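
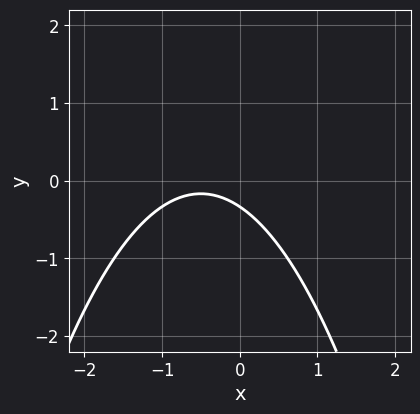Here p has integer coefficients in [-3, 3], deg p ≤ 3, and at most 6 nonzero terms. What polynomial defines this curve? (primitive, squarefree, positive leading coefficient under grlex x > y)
2*x^2 + 2*x + 3*y + 1

First, deg p = 2. No degree-1 curve has this shape.
Next, from the axis intercepts and sections: it misses every integer gridline on the x-axis.
Finally, fitting integer coefficients to these (and the overall shape) gives p.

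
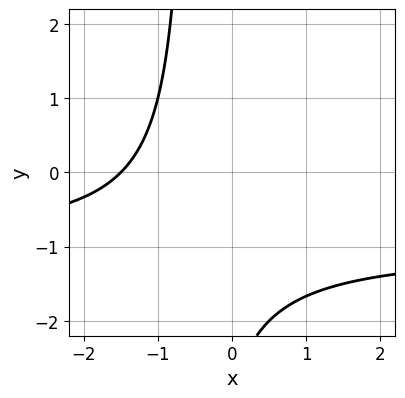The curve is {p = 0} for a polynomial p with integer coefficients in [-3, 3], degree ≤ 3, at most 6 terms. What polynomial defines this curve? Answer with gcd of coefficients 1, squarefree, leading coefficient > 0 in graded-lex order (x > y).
(a) Degree: no degree-1 curve has this shape, so deg p = 2.
(b) From the visible intercepts: the curve avoids every integer y-axis point in the box.
(c) Assembling these constraints gives the stated polynomial.

2*x*y + 2*x + y + 3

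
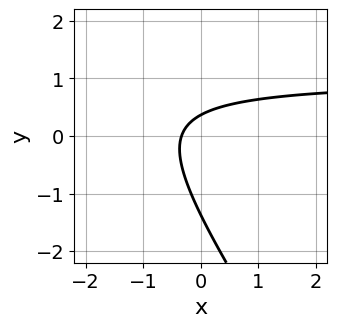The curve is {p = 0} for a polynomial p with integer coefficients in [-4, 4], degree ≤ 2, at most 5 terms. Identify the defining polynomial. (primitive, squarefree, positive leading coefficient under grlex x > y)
Degree: no degree-1 curve has this shape, so deg p = 2.
The integer polynomial consistent with all of this is the stated p.

3*x*y + 2*y^2 - 3*x + 2*y - 1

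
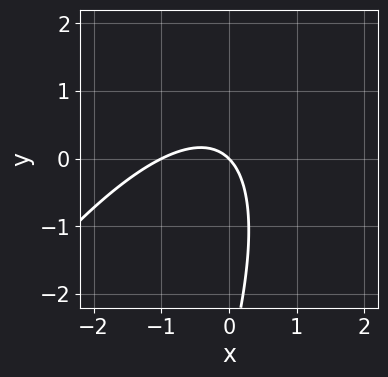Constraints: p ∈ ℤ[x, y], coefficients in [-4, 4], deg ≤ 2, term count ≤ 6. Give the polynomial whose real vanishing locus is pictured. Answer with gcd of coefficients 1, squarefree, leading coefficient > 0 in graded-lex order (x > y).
Degree: a generic line meets the curve in up to 2 points, so deg p = 2.
From the axis intercepts and sections: it crosses the y-axis at the gridline y = 0; among the integer gridlines, it crosses the x-axis at x ∈ {-1, 0}.
Together with the visible shape, these determine p as stated.

3*x^2 - 3*x*y + y^2 + 3*x + 3*y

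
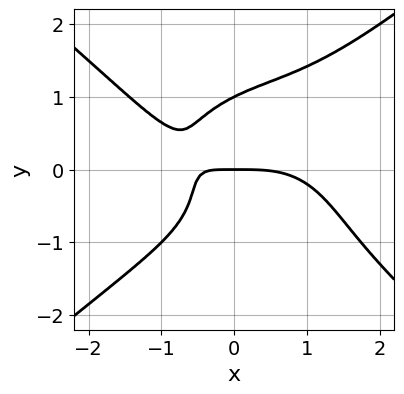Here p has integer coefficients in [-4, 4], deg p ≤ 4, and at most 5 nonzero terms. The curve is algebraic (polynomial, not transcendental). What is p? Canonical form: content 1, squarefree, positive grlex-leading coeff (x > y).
x^4 - 2*y^4 + 3*x*y + 2*y

1. deg p = 4. A generic line meets the curve in up to 4 points.
2. Observable constraints: one x-axis crossing is at x = 0; among the integer gridlines, it crosses the y-axis at y ∈ {0, 1}.
3. Matching integer coefficients to the picture gives p.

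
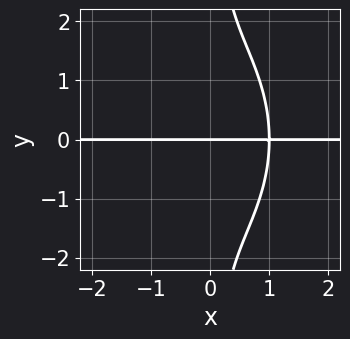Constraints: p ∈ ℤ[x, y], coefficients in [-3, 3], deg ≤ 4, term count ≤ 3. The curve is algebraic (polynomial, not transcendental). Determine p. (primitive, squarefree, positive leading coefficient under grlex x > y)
2*x^3*y + x*y^3 - 2*y

(a) deg p = 4.
(b) From the axis intercepts and sections: it meets the y-axis at y = 0 (among the integer gridlines); every point of the x-axis in the box is on the curve.
(c) Solving for integer coefficients yields p as stated.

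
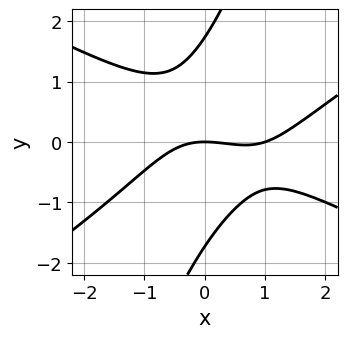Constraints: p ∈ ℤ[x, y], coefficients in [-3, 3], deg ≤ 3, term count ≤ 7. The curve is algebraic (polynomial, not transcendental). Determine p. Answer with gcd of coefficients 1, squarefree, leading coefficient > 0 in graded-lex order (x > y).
(a) Degree: a generic line meets the curve in up to 3 points, so deg p = 3.
(b) Against the integer gridlines: it meets the y-axis at y = 0 (among the integer gridlines); among the integer gridlines, it crosses the x-axis at x ∈ {0, 1}.
(c) Fitting integer coefficients to these (and the overall shape) gives p.

x^3 - 3*x*y^2 + y^3 - x^2 - 3*y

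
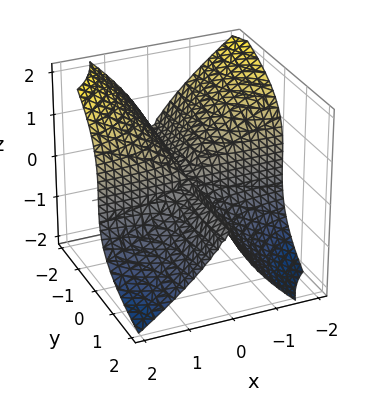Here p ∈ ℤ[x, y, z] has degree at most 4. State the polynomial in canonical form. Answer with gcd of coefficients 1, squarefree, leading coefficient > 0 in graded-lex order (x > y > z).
(a) deg p = 3.
(b) Checking where it meets the axes: the visible x-axis segment lies entirely on the surface; every point of the y-axis in the box is on the surface.
(c) The integer polynomial consistent with all of this is the stated p.

3*x^2*y + x*y*z + 2*z^3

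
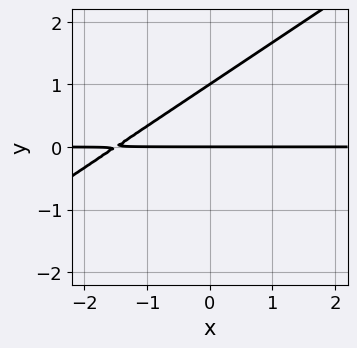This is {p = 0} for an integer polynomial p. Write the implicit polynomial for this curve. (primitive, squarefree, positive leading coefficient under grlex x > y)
First, the degree is 2 — the shape is more complex than any degree-1 curve.
Then, from the axis intercepts and sections: the y-axis gridline crossings are at y ∈ {0, 1}; every point of the x-axis in the box is on the curve.
Finally, these observations pin down the coefficients.

2*x*y - 3*y^2 + 3*y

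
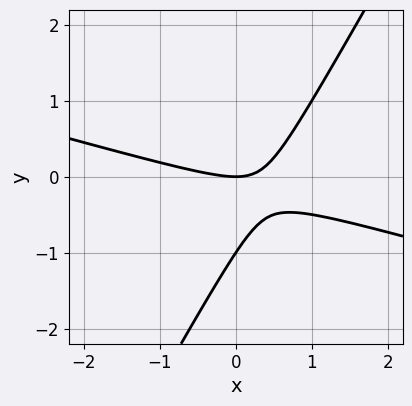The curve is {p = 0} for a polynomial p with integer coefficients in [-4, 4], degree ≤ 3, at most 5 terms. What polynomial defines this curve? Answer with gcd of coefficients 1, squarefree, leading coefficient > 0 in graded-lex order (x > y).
x^2 + 3*x*y - 2*y^2 - 2*y

1. Degree: the shape is more complex than any degree-1 curve, so deg p = 2.
2. From the visible intercepts: it crosses the x-axis at the gridline x = 0; the y-axis gridline crossings are at y ∈ {-1, 0}.
3. These observations pin down the coefficients.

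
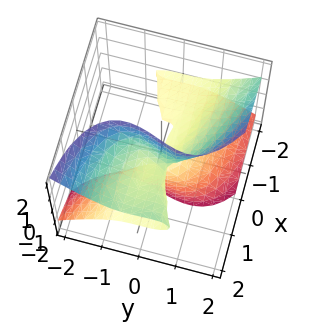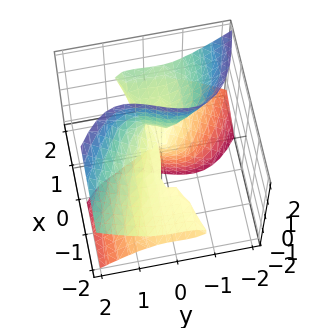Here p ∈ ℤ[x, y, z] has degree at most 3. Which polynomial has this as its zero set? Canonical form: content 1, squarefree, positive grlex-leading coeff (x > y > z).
x^2*z - 3*x*z^2 - 2*y^3 + y*z^2 + z^2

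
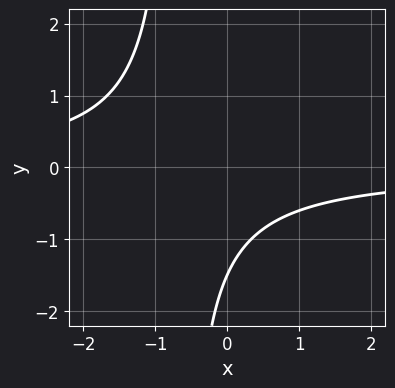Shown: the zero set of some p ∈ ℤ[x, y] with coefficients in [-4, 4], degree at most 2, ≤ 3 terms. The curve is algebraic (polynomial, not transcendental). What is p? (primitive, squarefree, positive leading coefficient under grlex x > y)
First, deg p = 2. The shape is more complex than any degree-1 curve.
Then, from the axis intercepts and sections: the curve avoids every integer x-axis point in the box.
Finally, putting this together gives p.

3*x*y + 2*y + 3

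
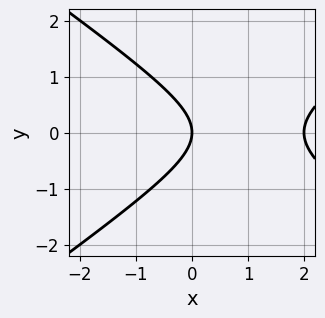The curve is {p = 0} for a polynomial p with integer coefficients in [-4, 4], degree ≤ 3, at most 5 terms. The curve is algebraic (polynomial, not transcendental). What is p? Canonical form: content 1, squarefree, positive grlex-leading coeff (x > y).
1. Degree: the shape is more complex than any degree-1 curve, so deg p = 2.
2. Symmetries: it's symmetric under y → −y, forcing even powers of y.
3. Observable constraints: among the integer gridlines, it crosses the x-axis at x ∈ {0, 2}; one y-axis crossing is at y = 0.
4. Fitting integer coefficients to these (and the overall shape) gives p.

x^2 - 2*y^2 - 2*x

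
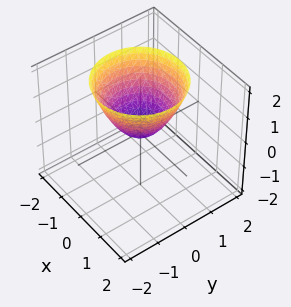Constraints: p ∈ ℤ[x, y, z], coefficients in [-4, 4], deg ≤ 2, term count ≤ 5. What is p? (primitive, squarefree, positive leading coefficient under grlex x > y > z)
x^2 + y^2 - z

First, deg p = 2. A single bowl opening along one axis; a quadric.
Then, by symmetry, the surface is invariant under rotation about z: p = q(x² + y², z).
Then, from the visible intercepts: it meets the x-axis at x = 0 (among the integer gridlines); it crosses the y-axis at the gridline y = 0; a circular section at z = 1 has radius exactly 1; it crosses the z-axis at the gridline z = 0.
Finally, solving for integer coefficients yields p as stated.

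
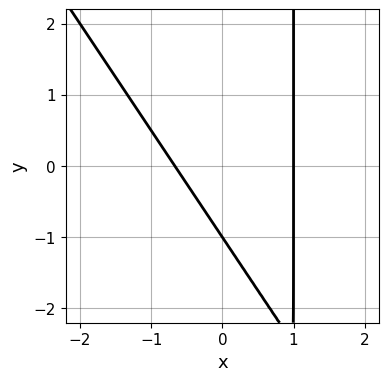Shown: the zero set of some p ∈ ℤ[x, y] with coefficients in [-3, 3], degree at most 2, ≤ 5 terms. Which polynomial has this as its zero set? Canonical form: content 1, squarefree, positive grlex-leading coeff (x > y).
deg p = 2. A generic line meets the curve in up to 2 points.
From the axis intercepts and sections: one x-axis crossing is at x = 1; it crosses the y-axis at the gridline y = -1.
Solving for integer coefficients yields p as stated.

3*x^2 + 2*x*y - x - 2*y - 2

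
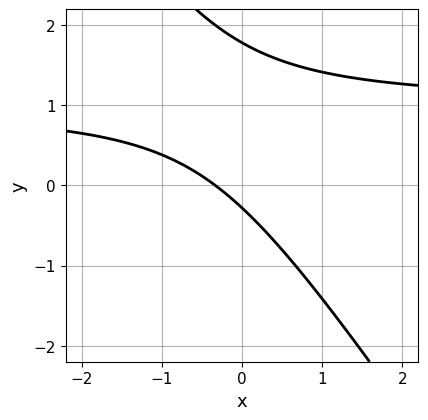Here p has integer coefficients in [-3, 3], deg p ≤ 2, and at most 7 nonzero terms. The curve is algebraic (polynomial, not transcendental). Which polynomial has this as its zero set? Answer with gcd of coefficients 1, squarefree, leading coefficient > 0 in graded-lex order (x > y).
(a) The degree is 2 — no degree-1 curve has this shape.
(b) The integer polynomial consistent with all of this is the stated p.

3*x*y + 2*y^2 - 3*x - 3*y - 1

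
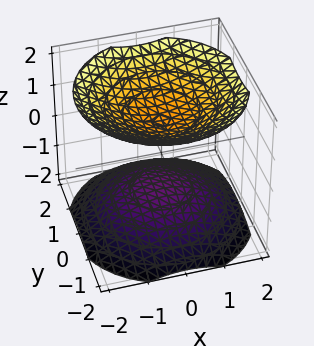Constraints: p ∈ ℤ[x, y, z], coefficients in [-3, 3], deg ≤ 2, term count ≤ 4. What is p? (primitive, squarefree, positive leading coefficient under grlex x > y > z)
1. I count 2 distinct pieces. They look like related sheets of one shape, so recover p as a whole.
2. Degree: two sheets facing apart; a quadric, so deg p = 2.
3. Symmetries: the z-axis is an axis of rotation, so x and y enter only as x² + y²; it's symmetric under z → −z, forcing even powers of z.
4. From the visible intercepts: no x-intercept at any integer in the box; no y-intercept at any integer in the box; the z-axis gridline crossings are at z ∈ {-1, 1}.
5. The integer polynomial consistent with all of this is the stated p.

2*x^2 + 2*y^2 - 3*z^2 + 3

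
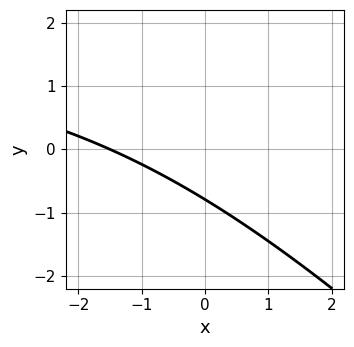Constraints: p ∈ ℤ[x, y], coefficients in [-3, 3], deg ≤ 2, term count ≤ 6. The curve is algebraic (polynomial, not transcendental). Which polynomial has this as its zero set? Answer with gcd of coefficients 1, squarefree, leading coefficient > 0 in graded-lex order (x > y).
x*y + y^2 - 2*x - 3*y - 3

First, degree: the shape is more complex than any degree-1 curve, so deg p = 2.
Finally, solving for integer coefficients yields p as stated.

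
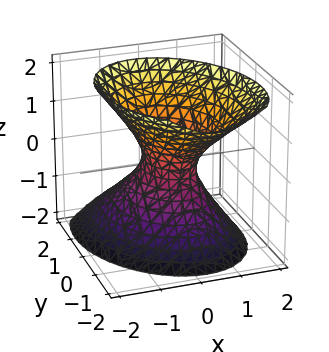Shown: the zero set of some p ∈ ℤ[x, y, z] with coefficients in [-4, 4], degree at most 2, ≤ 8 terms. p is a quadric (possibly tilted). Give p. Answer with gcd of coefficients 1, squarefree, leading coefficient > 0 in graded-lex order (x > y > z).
deg p = 2. The shape is more complex than any degree-1 surface.
From the visible intercepts: it misses every integer gridline on the z-axis.
Putting this together gives p.

3*x^2 + x*y + 2*y^2 + y*z - 2*z^2 - 1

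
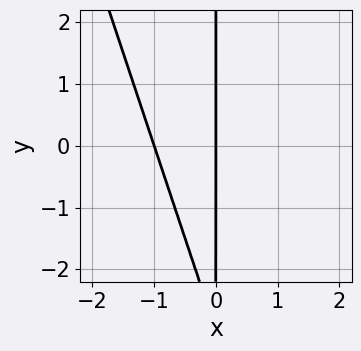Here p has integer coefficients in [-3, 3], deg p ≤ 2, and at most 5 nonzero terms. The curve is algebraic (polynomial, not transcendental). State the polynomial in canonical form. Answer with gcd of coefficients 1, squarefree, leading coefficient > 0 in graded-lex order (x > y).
1. The degree is 2 — no degree-1 curve has this shape.
2. Reading off the gridlines: the x-axis gridline crossings are at x ∈ {-1, 0}; the visible y-axis segment lies entirely on the curve.
3. Solving for integer coefficients yields p as stated.

3*x^2 + x*y + 3*x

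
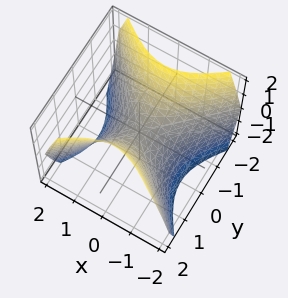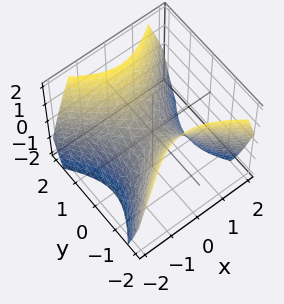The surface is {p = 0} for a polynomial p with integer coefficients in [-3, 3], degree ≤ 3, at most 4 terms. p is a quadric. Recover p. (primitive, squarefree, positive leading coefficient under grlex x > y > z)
x^2 - y^2 + z

1. The degree is 2 — a hyperbolic paraboloid; a quadric.
2. Symmetries: the y ↦ −y reflection is a symmetry, so y appears only in even powers; it's symmetric under x → −x, forcing even powers of x.
3. From the visible intercepts: it crosses the y-axis at the gridline y = 0; one x-axis crossing is at x = 0.
4. Matching integer coefficients to the picture gives p.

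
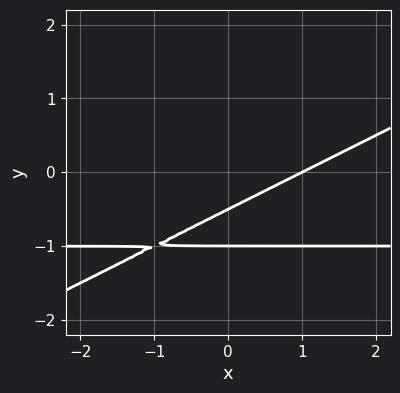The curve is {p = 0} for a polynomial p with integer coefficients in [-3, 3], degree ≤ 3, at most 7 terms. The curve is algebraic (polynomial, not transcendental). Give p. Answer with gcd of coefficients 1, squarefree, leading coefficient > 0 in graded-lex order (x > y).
x*y - 2*y^2 + x - 3*y - 1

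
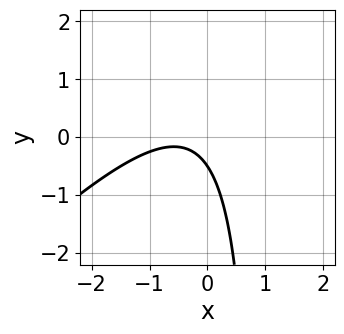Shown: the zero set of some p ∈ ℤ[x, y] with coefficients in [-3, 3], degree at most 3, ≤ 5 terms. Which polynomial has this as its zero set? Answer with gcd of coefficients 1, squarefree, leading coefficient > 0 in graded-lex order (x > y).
(a) Degree: the shape is more complex than any degree-1 curve, so deg p = 2.
(b) From the axis intercepts and sections: no x-intercept at any integer in the box.
(c) Solving for integer coefficients yields p as stated.

2*x^2 - 2*x*y + 2*x + 2*y + 1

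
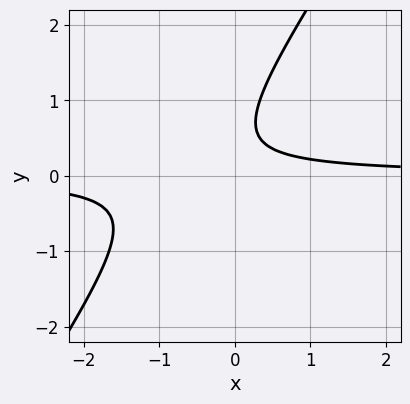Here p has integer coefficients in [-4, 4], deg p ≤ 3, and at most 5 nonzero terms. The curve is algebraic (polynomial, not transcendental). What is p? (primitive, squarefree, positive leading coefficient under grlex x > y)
3*x*y - 2*y^2 + 2*y - 1

1. deg p = 2. The shape is more complex than any degree-1 curve.
2. Reading off the gridlines: it misses every integer gridline on the x-axis; the curve avoids every integer y-axis point in the box.
3. Putting this together gives p.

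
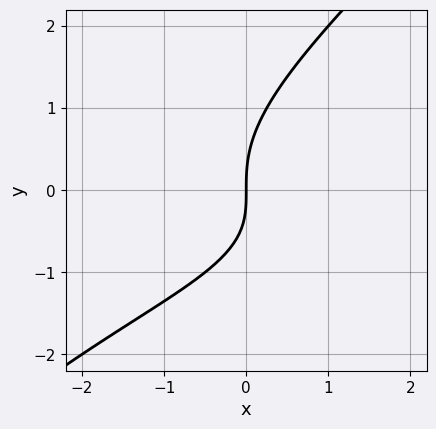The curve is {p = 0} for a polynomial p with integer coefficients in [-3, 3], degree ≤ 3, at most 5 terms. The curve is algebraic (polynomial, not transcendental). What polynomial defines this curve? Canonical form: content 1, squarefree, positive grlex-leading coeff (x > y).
First, the degree is 3 — no degree-2 curve has this shape.
Then, checking where it meets the axes: it crosses the y-axis at the gridline y = 0; it meets the x-axis at x = 0 (among the integer gridlines).
Finally, putting this together gives p.

x*y^2 - y^3 + x*y + 2*x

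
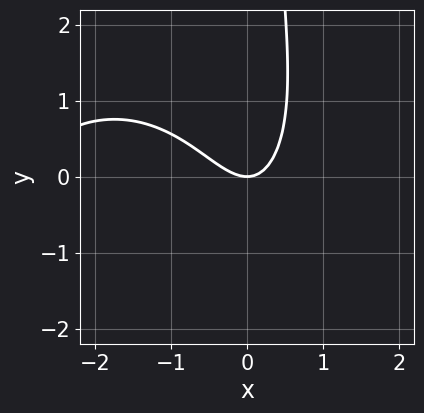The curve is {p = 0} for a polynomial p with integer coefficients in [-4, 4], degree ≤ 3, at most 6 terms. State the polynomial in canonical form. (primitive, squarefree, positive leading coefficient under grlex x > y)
x^3 + x*y^2 + 3*x^2 + x*y - 2*y

The degree is 3 — no degree-2 curve has this shape.
From the axis intercepts and sections: it meets the y-axis at y = 0 (among the integer gridlines); it meets the x-axis at x = 0 (among the integer gridlines).
Fitting integer coefficients to these (and the overall shape) gives p.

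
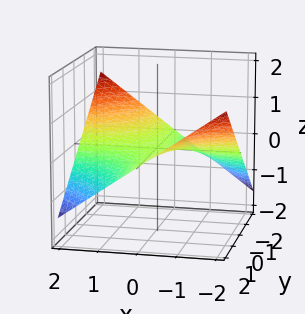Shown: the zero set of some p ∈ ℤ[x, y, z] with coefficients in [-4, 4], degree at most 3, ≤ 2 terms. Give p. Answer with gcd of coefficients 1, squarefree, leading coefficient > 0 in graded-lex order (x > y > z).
The degree is 2 — a hyperbolic paraboloid; a quadric.
From the axis intercepts and sections: the visible y-axis segment lies entirely on the surface; every point of the x-axis in the box is on the surface; it meets the z-axis at z = 0 (among the integer gridlines).
The integer polynomial consistent with all of this is the stated p.

x*y + 3*z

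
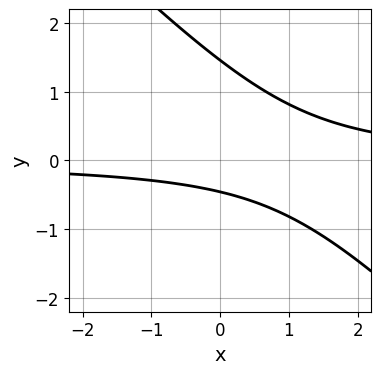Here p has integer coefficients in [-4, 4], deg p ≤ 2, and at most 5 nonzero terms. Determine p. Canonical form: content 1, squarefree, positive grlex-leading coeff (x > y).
3*x*y + 3*y^2 - 3*y - 2

1. The degree is 2 — a generic line meets the curve in up to 2 points.
2. Reading off the gridlines: the curve avoids every integer x-axis point in the box.
3. Together with the visible shape, these determine p as stated.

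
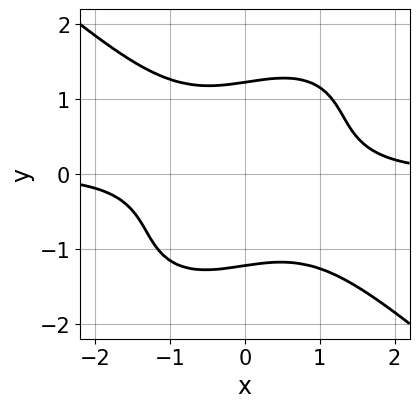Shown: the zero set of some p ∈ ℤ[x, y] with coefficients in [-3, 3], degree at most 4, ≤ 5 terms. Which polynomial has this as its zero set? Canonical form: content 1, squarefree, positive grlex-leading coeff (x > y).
1. The degree is 4 — the shape is more complex than any degree-3 curve.
2. Checking where it meets the axes: no x-intercept at any integer in the box.
3. Fitting integer coefficients to these (and the overall shape) gives p.

2*x^3*y - x*y^3 + 2*y^4 - y^2 - 3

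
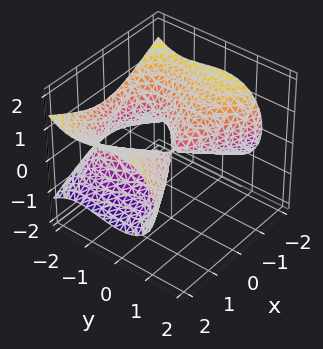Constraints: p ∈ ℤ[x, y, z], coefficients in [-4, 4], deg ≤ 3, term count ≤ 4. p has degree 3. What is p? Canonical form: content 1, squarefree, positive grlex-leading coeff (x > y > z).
y^3 - x^2 + 2*y^2 + 3*z^2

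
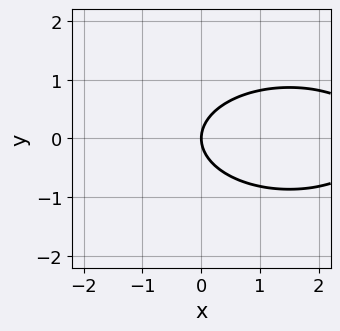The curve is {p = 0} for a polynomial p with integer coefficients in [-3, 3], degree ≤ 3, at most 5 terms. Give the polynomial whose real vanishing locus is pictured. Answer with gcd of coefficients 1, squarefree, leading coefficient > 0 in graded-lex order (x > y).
(a) Degree: no degree-1 curve has this shape, so deg p = 2.
(b) Symmetries: it's symmetric under y → −y, forcing even powers of y.
(c) Observable constraints: it meets the x-axis at x = 0 (among the integer gridlines); one y-axis crossing is at y = 0.
(d) Together with the visible shape, these determine p as stated.

x^2 + 3*y^2 - 3*x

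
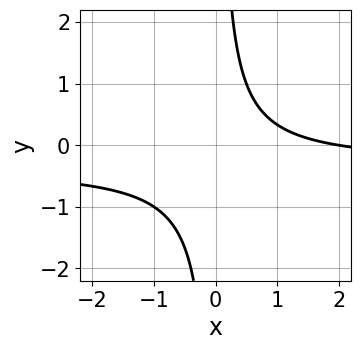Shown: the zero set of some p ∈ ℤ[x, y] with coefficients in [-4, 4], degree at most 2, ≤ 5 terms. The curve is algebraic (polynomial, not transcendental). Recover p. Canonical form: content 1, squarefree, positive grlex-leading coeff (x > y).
3*x*y + x - 2

(a) The degree is 2 — a generic line meets the curve in up to 2 points.
(b) Reading off the gridlines: no y-intercept at any integer in the box; one x-axis crossing is at x = 2.
(c) The integer polynomial consistent with all of this is the stated p.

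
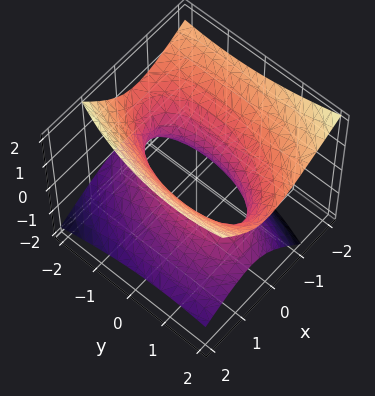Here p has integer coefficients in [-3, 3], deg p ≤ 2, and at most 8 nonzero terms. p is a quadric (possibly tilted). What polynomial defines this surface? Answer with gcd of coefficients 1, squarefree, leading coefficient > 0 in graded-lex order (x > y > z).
3*x^2 - x*y + 2*x*z + y^2 - 3*z^2 - 2

First, deg p = 2.
Next, reading off the gridlines: it misses every integer gridline on the z-axis.
Finally, assembling these constraints gives the stated polynomial.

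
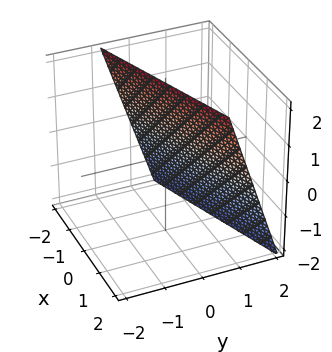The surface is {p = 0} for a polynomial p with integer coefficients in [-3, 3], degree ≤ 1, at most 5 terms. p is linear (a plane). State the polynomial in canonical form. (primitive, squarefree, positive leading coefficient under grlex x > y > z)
The degree is 1 — every cross-section is a straight line — this is a plane.
Reading off the gridlines: it meets the x-axis at x = -2 (among the integer gridlines); it crosses the z-axis at the gridline z = 2.
Solving for integer coefficients yields p as stated.

x - 3*y - z + 2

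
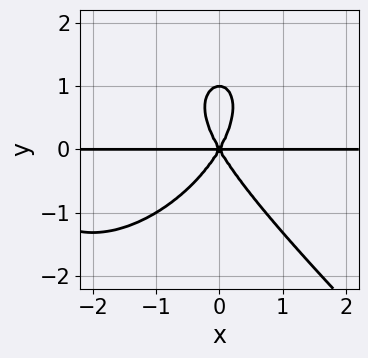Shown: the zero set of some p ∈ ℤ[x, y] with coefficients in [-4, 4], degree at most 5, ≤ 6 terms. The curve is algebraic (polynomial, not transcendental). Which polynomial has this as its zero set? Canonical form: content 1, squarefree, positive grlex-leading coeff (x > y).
x^3*y + y^4 + 3*x^2*y - y^3

First, degree: no degree-3 curve has this shape, so deg p = 4.
Next, against the integer gridlines: every point of the x-axis in the box is on the curve; the y-axis gridline crossings are at y ∈ {0, 1}.
Finally, solving for integer coefficients yields p as stated.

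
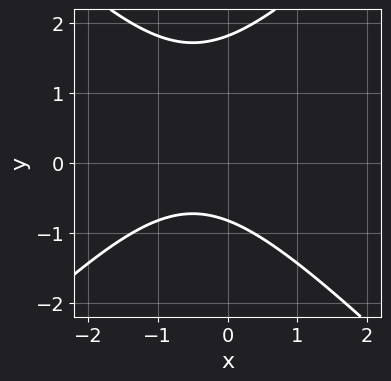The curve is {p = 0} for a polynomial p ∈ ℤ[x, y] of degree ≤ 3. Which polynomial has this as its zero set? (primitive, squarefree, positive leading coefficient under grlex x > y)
2*x^2 - 2*y^2 + 2*x + 2*y + 3

1. The degree is 2 — a generic line meets the curve in up to 2 points.
2. Reading off the gridlines: it misses every integer gridline on the x-axis.
3. Together with the visible shape, these determine p as stated.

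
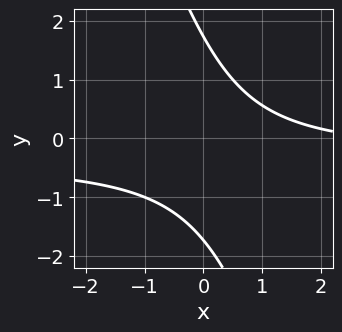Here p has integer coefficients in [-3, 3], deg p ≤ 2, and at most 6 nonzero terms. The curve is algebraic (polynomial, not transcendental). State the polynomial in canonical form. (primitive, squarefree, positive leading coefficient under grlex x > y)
3*x*y + y^2 + x - 3

(a) The degree is 2 — no degree-1 curve has this shape.
(b) Against the integer gridlines: it misses every integer gridline on the x-axis.
(c) Assembling these constraints gives the stated polynomial.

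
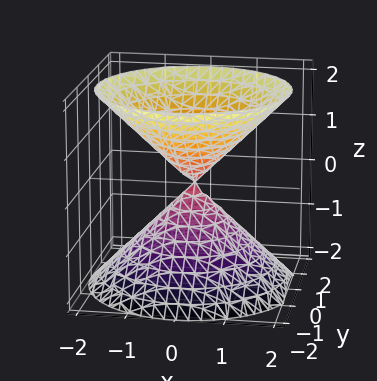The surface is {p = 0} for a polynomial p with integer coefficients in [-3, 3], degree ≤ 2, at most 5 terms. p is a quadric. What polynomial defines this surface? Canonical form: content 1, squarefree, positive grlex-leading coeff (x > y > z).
First, I count 2 distinct pieces. They look like related sheets of one shape, so recover p as a whole.
Then, the degree is 2 — a double cone through the origin; a quadric.
Then, symmetries: rotational symmetry about the z-axis ⇒ p depends on x, y only through x² + y²; the z ↦ −z reflection is a symmetry, so z appears only in even powers.
Next, against the integer gridlines: it meets the z-axis at z = 0 (among the integer gridlines); it crosses the x-axis at the gridline x = 0; it meets the y-axis at y = 0 (among the integer gridlines); a circular section at z = 1 has radius exactly 1.
Finally, the integer polynomial consistent with all of this is the stated p.

x^2 + y^2 - z^2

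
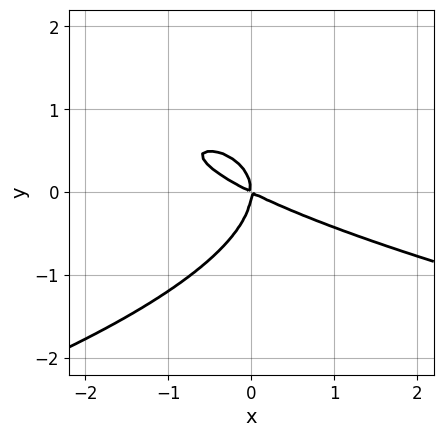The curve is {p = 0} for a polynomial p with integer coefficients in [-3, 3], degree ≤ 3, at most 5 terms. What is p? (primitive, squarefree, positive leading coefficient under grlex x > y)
2*y^3 + x^2 + 2*x*y

1. deg p = 3. The shape is more complex than any degree-2 curve.
2. Against the integer gridlines: it crosses the y-axis at the gridline y = 0; it meets the x-axis at x = 0 (among the integer gridlines).
3. Putting this together gives p.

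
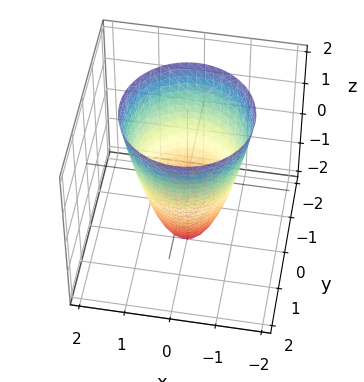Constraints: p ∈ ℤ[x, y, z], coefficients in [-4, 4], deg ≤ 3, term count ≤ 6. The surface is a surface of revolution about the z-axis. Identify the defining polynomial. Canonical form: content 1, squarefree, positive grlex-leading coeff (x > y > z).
2*x^2 + 2*y^2 - z - 2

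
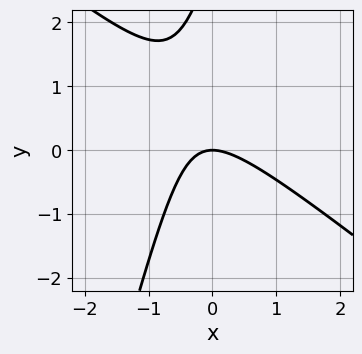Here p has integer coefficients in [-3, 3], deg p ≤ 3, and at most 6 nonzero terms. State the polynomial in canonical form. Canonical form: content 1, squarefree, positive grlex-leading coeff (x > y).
3*x^2 + 3*x*y - y^2 + 3*y

(a) Degree: no degree-1 curve has this shape, so deg p = 2.
(b) Checking where it meets the axes: it crosses the y-axis at the gridline y = 0; it crosses the x-axis at the gridline x = 0.
(c) Putting this together gives p.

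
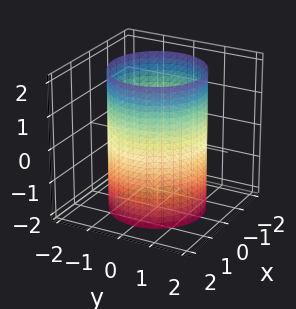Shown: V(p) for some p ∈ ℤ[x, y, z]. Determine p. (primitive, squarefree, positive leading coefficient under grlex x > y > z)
x^2 + y^2 - 2

1. The degree is 2 — constant cross-section along one axis; a quadric.
2. Symmetry: every cross-section ⟂ z is a circle, so x, y appear only via x² + y²; mirror symmetry z ↦ −z ⇒ only even powers of z.
3. From the axis intercepts and sections: a circular section at z = 1 has radius between 1 and 2; the surface avoids every integer z-axis point in the box.
4. The integer polynomial consistent with all of this is the stated p.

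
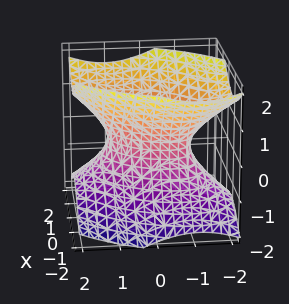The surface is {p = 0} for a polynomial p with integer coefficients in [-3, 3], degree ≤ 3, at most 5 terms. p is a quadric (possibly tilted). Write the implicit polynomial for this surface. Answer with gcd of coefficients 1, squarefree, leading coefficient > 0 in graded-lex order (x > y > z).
(a) deg p = 2. No degree-1 surface has this shape.
(b) Observable constraints: the y-axis gridline crossings are at y ∈ {-1, 1}; the surface avoids every integer z-axis point in the box.
(c) Together with the visible shape, these determine p as stated.

3*x^2 - 2*x*y + 2*y^2 - 3*z^2 - 2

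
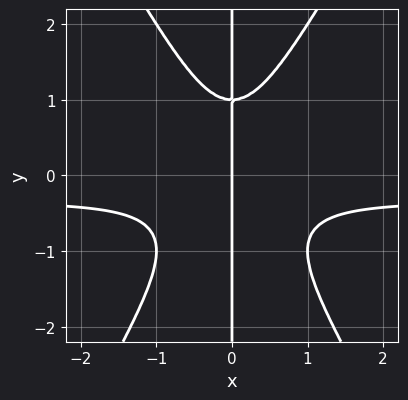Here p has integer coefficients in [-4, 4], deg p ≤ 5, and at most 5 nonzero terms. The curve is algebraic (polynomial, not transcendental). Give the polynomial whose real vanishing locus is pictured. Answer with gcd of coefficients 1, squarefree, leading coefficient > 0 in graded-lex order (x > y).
3*x^3*y - x*y^3 + x^3 + x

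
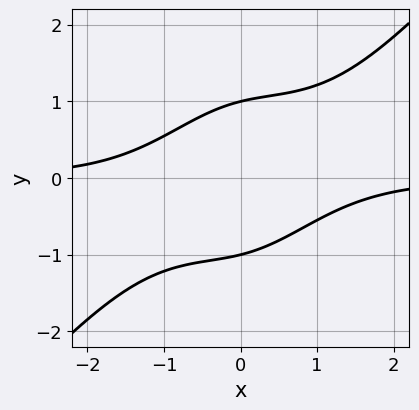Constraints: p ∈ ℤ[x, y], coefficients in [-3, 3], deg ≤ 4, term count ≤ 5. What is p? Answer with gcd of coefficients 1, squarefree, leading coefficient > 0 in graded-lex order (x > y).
The degree is 4 — a generic line meets the curve in up to 4 points.
Reading off the gridlines: the y-axis gridline crossings are at y ∈ {-1, 1}; it misses every integer gridline on the x-axis.
Putting this together gives p.

x^3*y - x^2*y^2 + x*y - 2*y^2 + 2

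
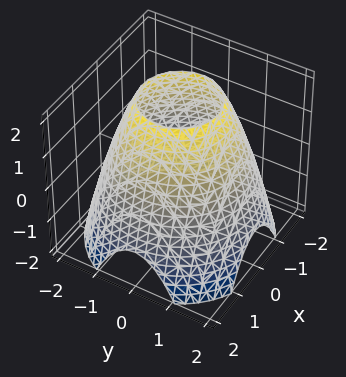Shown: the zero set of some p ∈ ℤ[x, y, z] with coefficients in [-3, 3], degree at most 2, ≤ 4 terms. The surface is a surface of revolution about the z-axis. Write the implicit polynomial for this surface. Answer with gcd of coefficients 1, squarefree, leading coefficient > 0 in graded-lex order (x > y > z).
x^2 + y^2 + z - 3

First, deg p = 2.
Then, symmetries: rotational symmetry about the z-axis ⇒ p depends on x, y only through x² + y².
Then, checking where it meets the axes: the surface avoids every integer z-axis point in the box; a circular section at z = 1 has radius between 1 and 2.
Finally, matching integer coefficients to the picture gives p.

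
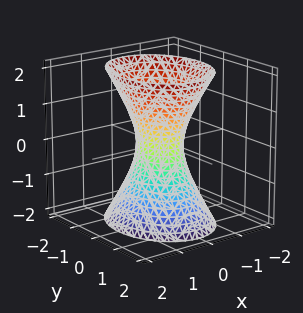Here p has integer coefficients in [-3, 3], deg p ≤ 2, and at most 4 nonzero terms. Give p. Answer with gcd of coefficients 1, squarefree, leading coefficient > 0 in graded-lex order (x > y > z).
(a) deg p = 2.
(b) Symmetries: it's symmetric under x → −x, forcing even powers of x; it's symmetric under y → −y, forcing even powers of y; mirror symmetry z ↦ −z ⇒ only even powers of z.
(c) Reading off the gridlines: the surface avoids every integer z-axis point in the box.
(d) Matching integer coefficients to the picture gives p.

3*x^2 + 2*y^2 - z^2 - 1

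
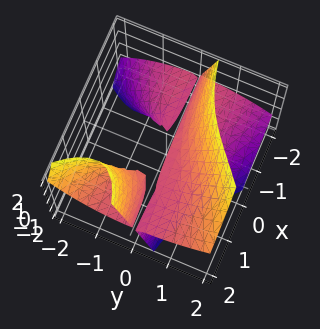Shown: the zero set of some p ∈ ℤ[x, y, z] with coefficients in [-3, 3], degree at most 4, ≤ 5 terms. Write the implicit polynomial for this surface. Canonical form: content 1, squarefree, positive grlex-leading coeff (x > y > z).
2*x*y*z - y^3 + z^2

(a) I count 3 distinct pieces.
(b) Degree: no degree-2 surface has this shape, so deg p = 3.
(c) From the visible intercepts: it crosses the y-axis at the gridline y = 0; it crosses the z-axis at the gridline z = 0.
(d) Together with the visible shape, these determine p as stated.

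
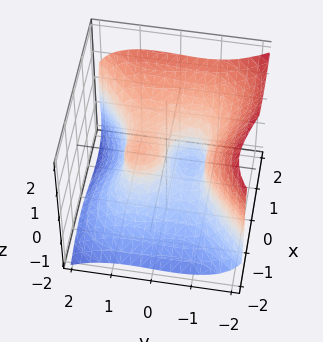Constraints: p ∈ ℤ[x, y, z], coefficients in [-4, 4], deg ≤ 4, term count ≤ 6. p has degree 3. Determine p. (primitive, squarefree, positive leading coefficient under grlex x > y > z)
(a) deg p = 3. The shape is more complex than any degree-2 surface.
(b) Observable constraints: one z-axis crossing is at z = 0; one x-axis crossing is at x = 0; among the integer gridlines, it crosses the y-axis at y ∈ {-1, 0, 1}.
(c) Putting this together gives p.

x^3 - x*z^2 - y^3 - z^3 + y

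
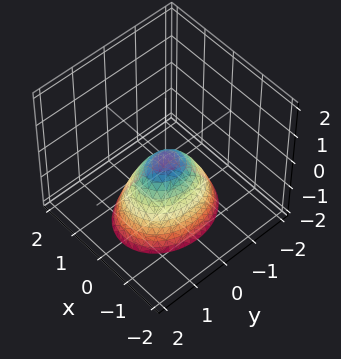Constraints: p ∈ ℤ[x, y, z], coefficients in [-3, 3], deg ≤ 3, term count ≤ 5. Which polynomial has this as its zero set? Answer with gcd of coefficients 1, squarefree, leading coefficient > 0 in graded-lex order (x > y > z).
(a) Degree: a paraboloid; a quadric, so deg p = 2.
(b) Symmetries: mirror symmetry x ↦ −x ⇒ only even powers of x; mirror symmetry y ↦ −y ⇒ only even powers of y.
(c) Reading off the gridlines: it crosses the x-axis at the gridline x = 0; one z-axis crossing is at z = 0.
(d) Solving for integer coefficients yields p as stated.

3*x^2 + 2*y^2 + 2*z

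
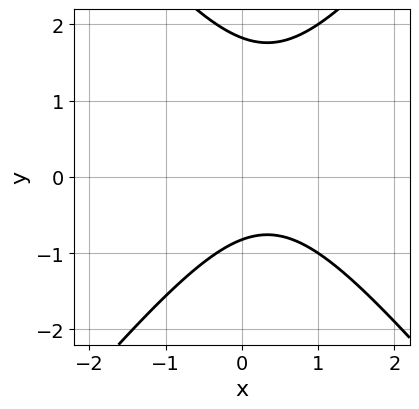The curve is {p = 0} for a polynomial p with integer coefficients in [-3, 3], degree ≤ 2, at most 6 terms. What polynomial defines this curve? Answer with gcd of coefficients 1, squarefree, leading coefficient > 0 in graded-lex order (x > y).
3*x^2 - 2*y^2 - 2*x + 2*y + 3

Degree: a generic line meets the curve in up to 2 points, so deg p = 2.
From the axis intercepts and sections: the curve avoids every integer x-axis point in the box.
The integer polynomial consistent with all of this is the stated p.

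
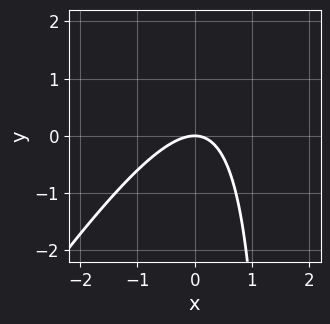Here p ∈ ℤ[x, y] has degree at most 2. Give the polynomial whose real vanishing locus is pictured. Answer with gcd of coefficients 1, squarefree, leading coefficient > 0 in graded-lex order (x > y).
3*x^2 - 2*x*y + 3*y

(a) deg p = 2. A generic line meets the curve in up to 2 points.
(b) Checking where it meets the axes: it meets the y-axis at y = 0 (among the integer gridlines); it crosses the x-axis at the gridline x = 0.
(c) The integer polynomial consistent with all of this is the stated p.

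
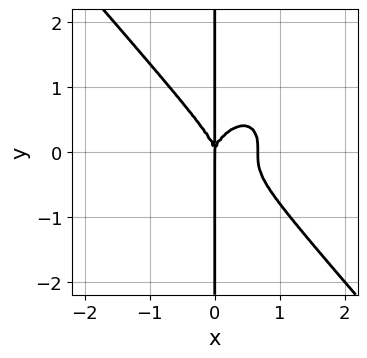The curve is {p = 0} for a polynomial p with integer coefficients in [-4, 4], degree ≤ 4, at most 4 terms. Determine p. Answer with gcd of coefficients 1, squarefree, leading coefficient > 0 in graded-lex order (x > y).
First, deg p = 4. A generic line meets the curve in up to 4 points.
Next, reading off the gridlines: the visible y-axis segment lies entirely on the curve; one x-axis crossing is at x = 0.
Finally, these observations pin down the coefficients.

3*x^4 + 2*x*y^3 - 2*x^3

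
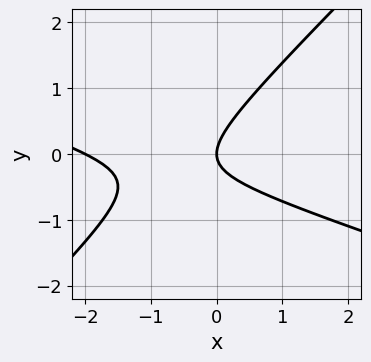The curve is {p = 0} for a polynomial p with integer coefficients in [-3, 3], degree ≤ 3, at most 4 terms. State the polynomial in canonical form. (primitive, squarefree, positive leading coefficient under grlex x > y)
x^2 + 2*x*y - 3*y^2 + 2*x

First, degree: a generic line meets the curve in up to 2 points, so deg p = 2.
Then, checking where it meets the axes: it crosses the y-axis at the gridline y = 0; among the integer gridlines, it crosses the x-axis at x ∈ {-2, 0}.
Finally, together with the visible shape, these determine p as stated.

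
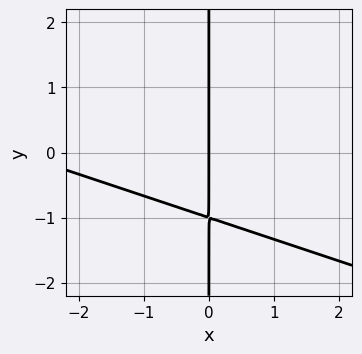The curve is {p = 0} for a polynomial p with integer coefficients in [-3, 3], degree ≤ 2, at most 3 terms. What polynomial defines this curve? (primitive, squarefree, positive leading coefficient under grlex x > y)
x^2 + 3*x*y + 3*x

First, the degree is 2 — a generic line meets the curve in up to 2 points.
Next, reading off the gridlines: every point of the y-axis in the box is on the curve; it meets the x-axis at x = 0 (among the integer gridlines).
Finally, matching integer coefficients to the picture gives p.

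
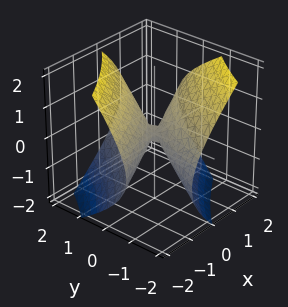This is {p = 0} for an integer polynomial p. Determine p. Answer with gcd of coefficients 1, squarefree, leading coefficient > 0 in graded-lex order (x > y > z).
x^2 - 3*x*y + y^2 + y*z - 2*z^2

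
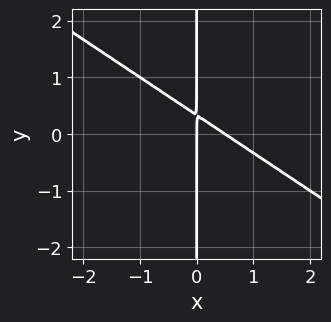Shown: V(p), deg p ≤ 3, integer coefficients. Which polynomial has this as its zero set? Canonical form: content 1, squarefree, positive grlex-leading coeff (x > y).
2*x^2 + 3*x*y - x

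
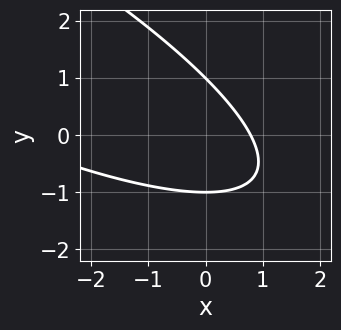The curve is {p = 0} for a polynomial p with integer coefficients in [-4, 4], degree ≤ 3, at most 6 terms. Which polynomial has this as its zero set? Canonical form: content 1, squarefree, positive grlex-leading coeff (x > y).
First, degree: a generic line meets the curve in up to 2 points, so deg p = 2.
Then, against the integer gridlines: among the integer gridlines, it crosses the y-axis at y ∈ {-1, 1}.
Finally, together with the visible shape, these determine p as stated.

x^2 + 3*x*y + 3*y^2 + 3*x - 3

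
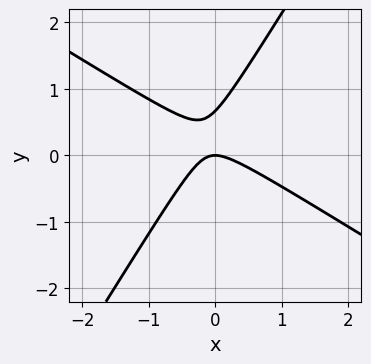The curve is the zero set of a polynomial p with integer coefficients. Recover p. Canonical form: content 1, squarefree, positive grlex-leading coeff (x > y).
3*x^2 + 3*x*y - 3*y^2 + 2*y

1. The degree is 2 — the shape is more complex than any degree-1 curve.
2. Reading off the gridlines: it meets the y-axis at y = 0 (among the integer gridlines); one x-axis crossing is at x = 0.
3. Matching integer coefficients to the picture gives p.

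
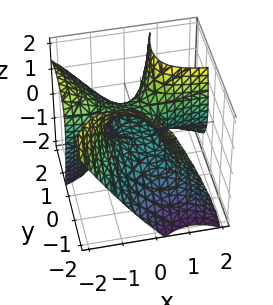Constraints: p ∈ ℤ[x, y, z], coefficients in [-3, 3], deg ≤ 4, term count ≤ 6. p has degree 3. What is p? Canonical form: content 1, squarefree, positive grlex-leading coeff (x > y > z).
3*x^2*y + 3*x*y*z - y^3 - 2*z^2 + 2*z

1. deg p = 3. A generic line meets the surface in up to 3 points.
2. From the axis intercepts and sections: it crosses the y-axis at the gridline y = 0; the visible x-axis segment lies entirely on the surface; the z-axis gridline crossings are at z ∈ {0, 1}.
3. The integer polynomial consistent with all of this is the stated p.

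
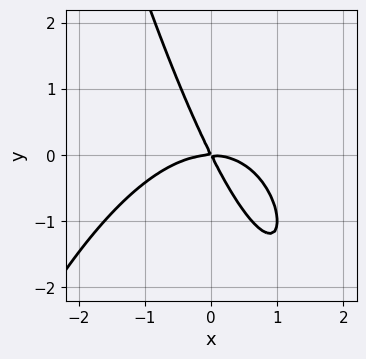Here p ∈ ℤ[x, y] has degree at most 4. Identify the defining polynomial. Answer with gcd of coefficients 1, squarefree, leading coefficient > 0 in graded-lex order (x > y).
x^3 + 2*x*y + y^2

(a) The degree is 3 — the shape is more complex than any degree-2 curve.
(b) Against the integer gridlines: it meets the y-axis at y = 0 (among the integer gridlines); one x-axis crossing is at x = 0.
(c) The integer polynomial consistent with all of this is the stated p.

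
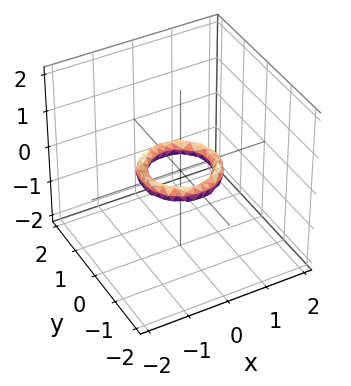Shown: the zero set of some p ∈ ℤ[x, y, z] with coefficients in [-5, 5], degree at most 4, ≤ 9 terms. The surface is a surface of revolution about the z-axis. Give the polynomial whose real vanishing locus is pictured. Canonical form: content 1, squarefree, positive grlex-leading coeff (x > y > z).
(a) Degree: the shape is more complex than any degree-3 surface, so deg p = 4.
(b) By symmetry, every cross-section ⟂ z is a circle, so x, y appear only via x² + y².
(c) From the axis intercepts and sections: among the integer gridlines, it crosses the y-axis at y ∈ {-1, 1}; a circular section at z = 0 has radius between 0 and 1.
(d) Together with the visible shape, these determine p as stated.

2*x^4 + 4*x^2*y^2 + 2*y^4 - 3*x^2 - 3*y^2 + 3*z^2 + 1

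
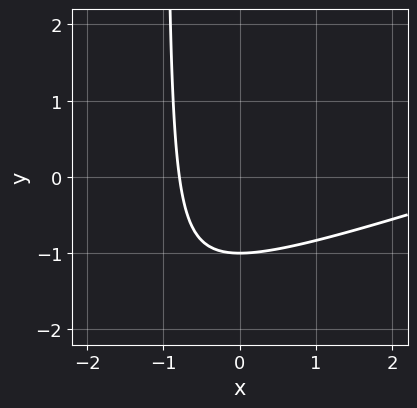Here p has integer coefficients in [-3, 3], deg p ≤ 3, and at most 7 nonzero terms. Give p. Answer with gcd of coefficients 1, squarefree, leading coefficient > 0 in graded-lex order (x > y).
x^2 - 3*x*y - 3*x - 3*y - 3

deg p = 2. A generic line meets the curve in up to 2 points.
Checking where it meets the axes: it meets the y-axis at y = -1 (among the integer gridlines).
These observations pin down the coefficients.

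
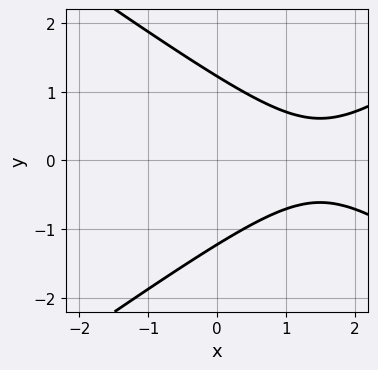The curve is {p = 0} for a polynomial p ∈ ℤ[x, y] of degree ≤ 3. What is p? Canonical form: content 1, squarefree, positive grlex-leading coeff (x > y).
x^2 - 2*y^2 - 3*x + 3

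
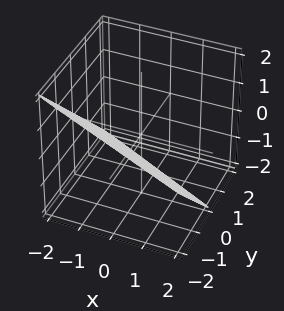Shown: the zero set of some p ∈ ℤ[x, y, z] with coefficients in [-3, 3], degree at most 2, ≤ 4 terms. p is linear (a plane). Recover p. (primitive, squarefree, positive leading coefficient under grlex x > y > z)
x + 2*y + 2*z + 2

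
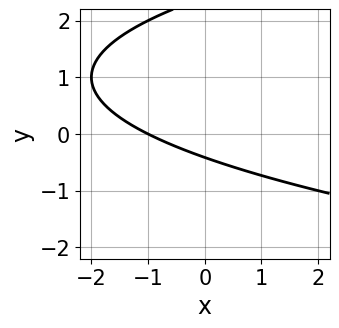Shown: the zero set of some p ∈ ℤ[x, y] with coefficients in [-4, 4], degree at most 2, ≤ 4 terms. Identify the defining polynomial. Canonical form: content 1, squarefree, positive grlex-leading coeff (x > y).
Degree: a generic line meets the curve in up to 2 points, so deg p = 2.
Checking where it meets the axes: it meets the x-axis at x = -1 (among the integer gridlines).
Putting this together gives p.

y^2 - x - 2*y - 1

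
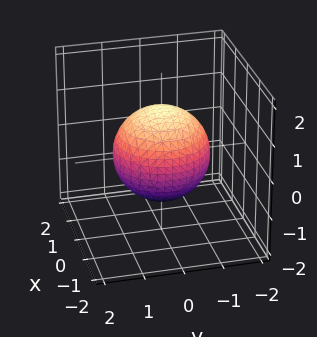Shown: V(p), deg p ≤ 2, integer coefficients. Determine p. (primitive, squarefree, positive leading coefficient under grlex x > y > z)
1. deg p = 2. A closed, bounded, convex surface; a quadric.
2. Symmetries: rotational symmetry about the z-axis ⇒ p depends on x, y only through x² + y²; the z ↦ −z reflection is a symmetry, so z appears only in even powers.
3. Checking where it meets the axes: a circular section at z = 0 has radius between 1 and 2.
4. Matching integer coefficients to the picture gives p.

2*x^2 + 2*y^2 + 2*z^2 - 3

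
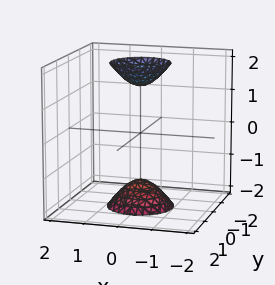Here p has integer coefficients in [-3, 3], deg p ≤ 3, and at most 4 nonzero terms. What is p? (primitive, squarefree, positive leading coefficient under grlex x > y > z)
First, the picture has 2 separate pieces. Treating them together as one polynomial.
Next, the degree is 2 — a generic line meets the surface in up to 2 points.
Then, by symmetry, the z-axis is an axis of rotation, so x and y enter only as x² + y².
Then, from the visible intercepts: no y-intercept at any integer in the box; a circular section at z = 2 has radius between 0 and 1.
Finally, matching integer coefficients to the picture gives p.

3*x^2 + 3*y^2 - z^2 + 2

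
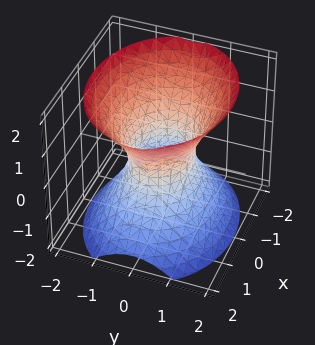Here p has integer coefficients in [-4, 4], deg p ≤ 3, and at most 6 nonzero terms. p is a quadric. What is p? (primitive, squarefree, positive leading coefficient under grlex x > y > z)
(a) Degree: one connected sheet with a waist; a quadric, so deg p = 2.
(b) Symmetries: the y ↦ −y reflection is a symmetry, so y appears only in even powers; the z ↦ −z reflection is a symmetry, so z appears only in even powers; the x ↦ −x reflection is a symmetry, so x appears only in even powers.
(c) Against the integer gridlines: the x-axis gridline crossings are at x ∈ {-1, 1}; no z-intercept at any integer in the box.
(d) Together with the visible shape, these determine p as stated.

2*x^2 + 3*y^2 - 2*z^2 - 2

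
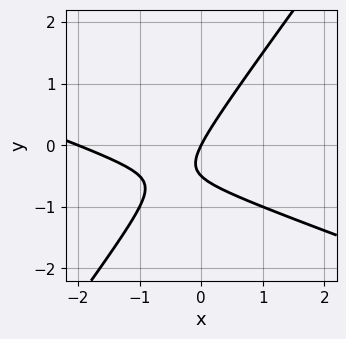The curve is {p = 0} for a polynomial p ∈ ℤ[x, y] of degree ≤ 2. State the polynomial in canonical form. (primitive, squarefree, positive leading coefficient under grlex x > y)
1. deg p = 2.
2. Observable constraints: among the integer gridlines, it crosses the x-axis at x ∈ {-2, 0}; one y-axis crossing is at y = 0.
3. Solving for integer coefficients yields p as stated.

x^2 + 2*x*y - 2*y^2 + 2*x - y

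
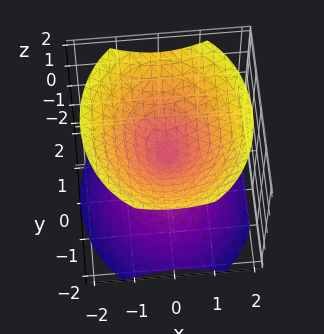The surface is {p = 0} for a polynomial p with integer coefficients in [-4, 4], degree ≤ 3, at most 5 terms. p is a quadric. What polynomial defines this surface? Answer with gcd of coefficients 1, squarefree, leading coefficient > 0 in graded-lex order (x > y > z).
There are 2 components. They look like related sheets of one shape, so recover p as a whole.
The degree is 2 — two nappes meeting at a single point; a quadric.
Symmetries: it's symmetric under z → −z, forcing even powers of z; the y ↦ −y reflection is a symmetry, so y appears only in even powers; the x ↦ −x reflection is a symmetry, so x appears only in even powers.
Against the integer gridlines: it crosses the x-axis at the gridline x = 0; it meets the z-axis at z = 0 (among the integer gridlines); one y-axis crossing is at y = 0.
Assembling these constraints gives the stated polynomial.

3*x^2 + 2*y^2 - 3*z^2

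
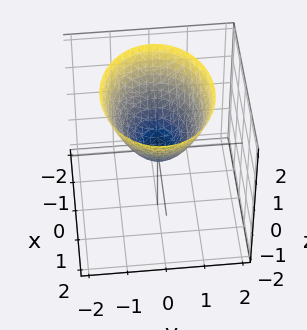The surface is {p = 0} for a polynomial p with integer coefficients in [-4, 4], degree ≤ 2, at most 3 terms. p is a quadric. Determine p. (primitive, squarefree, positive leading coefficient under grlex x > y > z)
First, degree: a paraboloid; a quadric, so deg p = 2.
Then, symmetries: mirror symmetry y ↦ −y ⇒ only even powers of y; mirror symmetry x ↦ −x ⇒ only even powers of x.
Then, reading off the gridlines: one x-axis crossing is at x = 0; one z-axis crossing is at z = 0; it meets the y-axis at y = 0 (among the integer gridlines).
Finally, these observations pin down the coefficients.

2*x^2 + 3*y^2 - 3*z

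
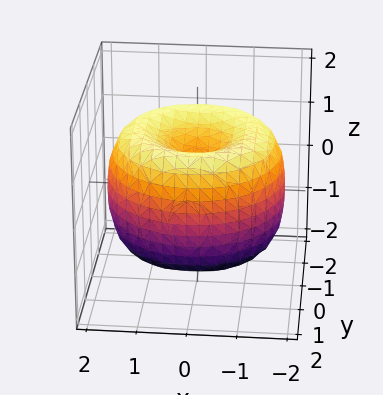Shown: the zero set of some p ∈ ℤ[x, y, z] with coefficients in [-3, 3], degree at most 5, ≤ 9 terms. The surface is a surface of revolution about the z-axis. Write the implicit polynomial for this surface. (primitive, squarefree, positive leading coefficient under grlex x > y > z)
First, degree: a generic line meets the surface in up to 4 points, so deg p = 4.
Then, by symmetry, the surface is invariant under rotation about z: p = q(x² + y², z).
Then, against the integer gridlines: a circular section at z = -1 has radius between 0 and 1.
Finally, fitting integer coefficients to these (and the overall shape) gives p.

x^4 + 2*x^2*y^2 + y^4 - 3*x^2 - 3*y^2 + 2*z^2 - 1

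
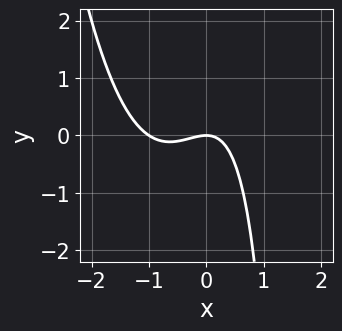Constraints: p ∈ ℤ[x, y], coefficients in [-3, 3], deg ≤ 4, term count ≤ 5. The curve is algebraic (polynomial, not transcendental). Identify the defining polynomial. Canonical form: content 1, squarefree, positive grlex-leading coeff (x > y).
2*x^3 + 2*x^2 - x*y + 2*y

First, deg p = 3. No degree-2 curve has this shape.
Next, observable constraints: among the integer gridlines, it crosses the x-axis at x ∈ {-1, 0}; it meets the y-axis at y = 0 (among the integer gridlines).
Finally, solving for integer coefficients yields p as stated.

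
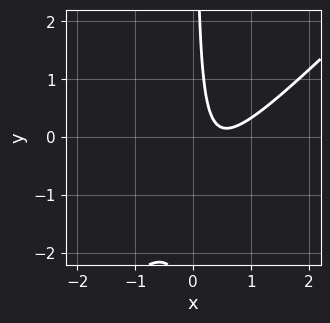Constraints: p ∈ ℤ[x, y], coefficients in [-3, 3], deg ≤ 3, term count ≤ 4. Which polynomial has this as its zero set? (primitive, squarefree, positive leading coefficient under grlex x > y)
deg p = 2. A generic line meets the curve in up to 2 points.
Observable constraints: the curve avoids every integer x-axis point in the box; no y-intercept at any integer in the box.
Fitting integer coefficients to these (and the overall shape) gives p.

3*x^2 - 3*x*y - 3*x + 1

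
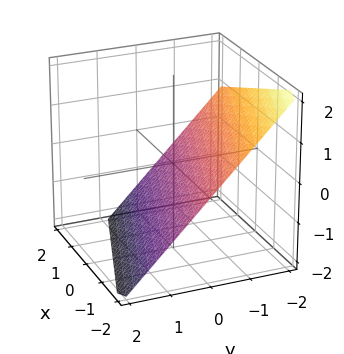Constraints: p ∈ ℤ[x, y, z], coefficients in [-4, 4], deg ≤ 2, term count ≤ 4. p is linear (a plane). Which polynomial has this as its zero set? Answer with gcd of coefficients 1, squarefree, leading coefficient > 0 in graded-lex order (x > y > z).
First, the degree is 1 — every cross-section is a straight line — this is a plane.
Then, observable constraints: it crosses the x-axis at the gridline x = -2.
Finally, matching integer coefficients to the picture gives p.

x + 3*y + 3*z + 2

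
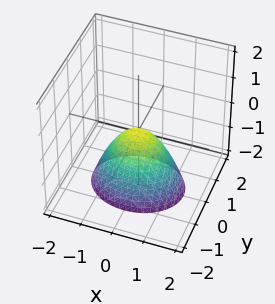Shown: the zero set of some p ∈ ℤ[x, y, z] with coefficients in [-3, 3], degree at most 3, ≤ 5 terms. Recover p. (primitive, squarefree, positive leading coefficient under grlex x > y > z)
2*x^2 + 3*y^2 + 2*z

(a) Degree: a single bowl opening along one axis; a quadric, so deg p = 2.
(b) Symmetries: mirror symmetry y ↦ −y ⇒ only even powers of y; it's symmetric under x → −x, forcing even powers of x.
(c) Against the integer gridlines: one z-axis crossing is at z = 0; it meets the y-axis at y = 0 (among the integer gridlines); one x-axis crossing is at x = 0.
(d) Putting this together gives p.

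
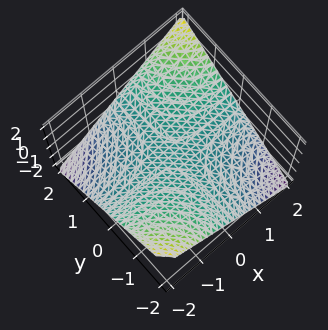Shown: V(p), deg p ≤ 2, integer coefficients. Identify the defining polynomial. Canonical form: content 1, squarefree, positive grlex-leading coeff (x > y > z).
x*y - 2*z

(a) deg p = 2. A hyperbolic paraboloid; a quadric.
(b) From the axis intercepts and sections: the visible y-axis segment lies entirely on the surface; one z-axis crossing is at z = 0; the visible x-axis segment lies entirely on the surface.
(c) Solving for integer coefficients yields p as stated.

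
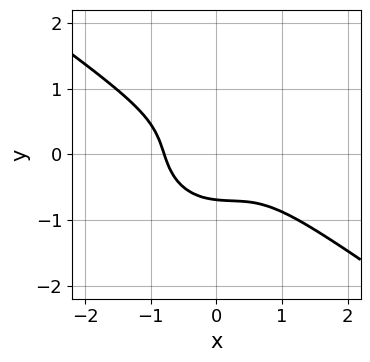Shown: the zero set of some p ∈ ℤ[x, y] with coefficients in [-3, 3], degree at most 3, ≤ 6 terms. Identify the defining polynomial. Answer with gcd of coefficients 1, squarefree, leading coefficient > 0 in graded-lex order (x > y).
2*x^3 + 2*x^2*y + x*y^2 + 3*y^3 + 1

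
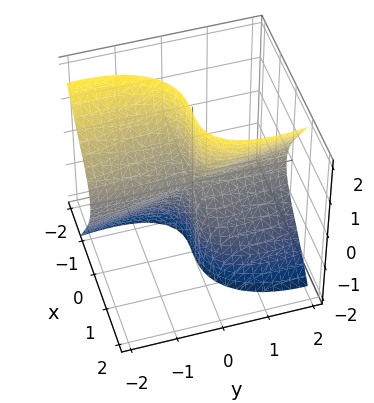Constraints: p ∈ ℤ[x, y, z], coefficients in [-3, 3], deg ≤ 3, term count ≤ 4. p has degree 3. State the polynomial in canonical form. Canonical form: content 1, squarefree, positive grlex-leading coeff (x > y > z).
3*x^3 + 2*x*y^2 + x*y*z - 2*y*z^2

First, degree: the shape is more complex than any degree-2 surface, so deg p = 3.
Next, from the axis intercepts and sections: it crosses the x-axis at the gridline x = 0; the visible y-axis segment lies entirely on the surface.
Finally, matching integer coefficients to the picture gives p. Check: (0, 0, 1) on the z-axis lies on the surface, and p(0, 0, 1) = 0. ✓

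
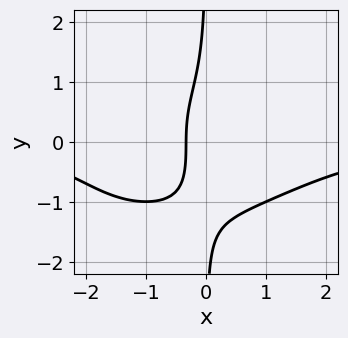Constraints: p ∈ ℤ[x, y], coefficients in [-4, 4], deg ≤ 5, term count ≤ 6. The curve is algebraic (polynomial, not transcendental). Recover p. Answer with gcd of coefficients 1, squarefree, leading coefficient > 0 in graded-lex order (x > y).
x^3*y - x^2*y^2 + 2*x*y^3 + 3*x + 1

1. deg p = 4. The shape is more complex than any degree-3 curve.
2. Observable constraints: no y-intercept at any integer in the box.
3. The integer polynomial consistent with all of this is the stated p.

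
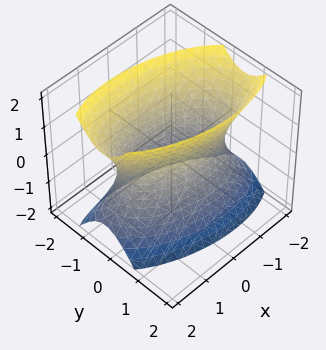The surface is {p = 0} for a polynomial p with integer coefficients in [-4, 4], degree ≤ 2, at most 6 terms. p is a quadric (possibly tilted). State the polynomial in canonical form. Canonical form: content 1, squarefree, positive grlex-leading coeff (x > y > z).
x^2 + x*y + 3*y^2 - z^2 - 2

(a) Degree: the shape is more complex than any degree-1 surface, so deg p = 2.
(b) From the axis intercepts and sections: the surface avoids every integer z-axis point in the box.
(c) These observations pin down the coefficients.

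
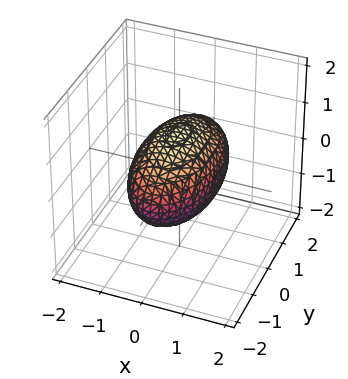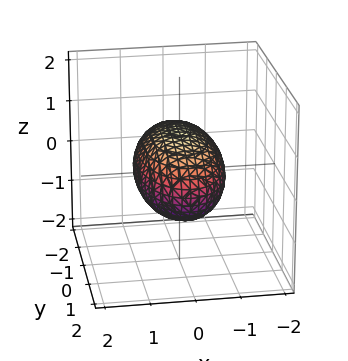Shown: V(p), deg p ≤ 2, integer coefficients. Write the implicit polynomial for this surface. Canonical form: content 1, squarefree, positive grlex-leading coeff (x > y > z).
First, degree: a closed, bounded, convex surface; a quadric, so deg p = 2.
Next, symmetries: it's symmetric under x → −x, forcing even powers of x; mirror symmetry z ↦ −z ⇒ only even powers of z; it's symmetric under y → −y, forcing even powers of y.
Next, checking where it meets the axes: among the integer gridlines, it crosses the z-axis at z ∈ {-1, 1}; the x-axis gridline crossings are at x ∈ {-1, 1}.
Finally, solving for integer coefficients yields p as stated.

3*x^2 + y^2 + 3*z^2 - 3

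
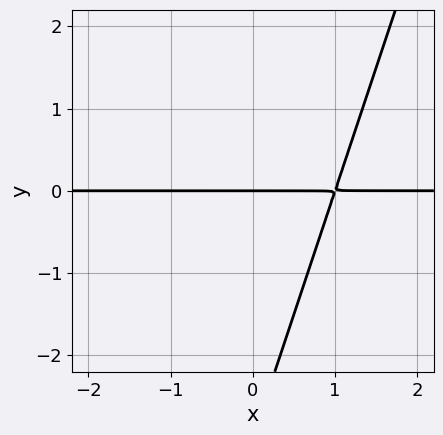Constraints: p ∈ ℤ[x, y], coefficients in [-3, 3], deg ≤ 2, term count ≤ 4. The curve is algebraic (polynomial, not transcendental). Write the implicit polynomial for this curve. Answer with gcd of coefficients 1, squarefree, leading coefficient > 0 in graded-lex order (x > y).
deg p = 2.
Checking where it meets the axes: the visible x-axis segment lies entirely on the curve; it crosses the y-axis at the gridline y = 0.
Together with the visible shape, these determine p as stated.

3*x*y - y^2 - 3*y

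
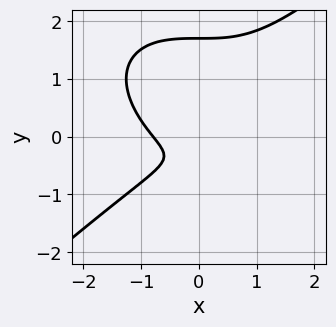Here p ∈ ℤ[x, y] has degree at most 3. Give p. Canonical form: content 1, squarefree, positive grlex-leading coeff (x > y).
2*x^3 - 3*y^3 + 3*y^2 + 3*y + 1

1. The degree is 3 — a generic line meets the curve in up to 3 points.
2. The integer polynomial consistent with all of this is the stated p.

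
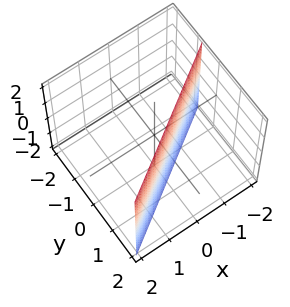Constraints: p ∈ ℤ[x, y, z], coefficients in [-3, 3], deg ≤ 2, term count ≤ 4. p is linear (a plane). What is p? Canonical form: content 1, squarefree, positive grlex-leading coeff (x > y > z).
2*x - 3*y + 2

The degree is 1 — every cross-section is a straight line — this is a plane.
From the axis intercepts and sections: the surface avoids every integer z-axis point in the box; it crosses the x-axis at the gridline x = -1.
Fitting integer coefficients to these (and the overall shape) gives p.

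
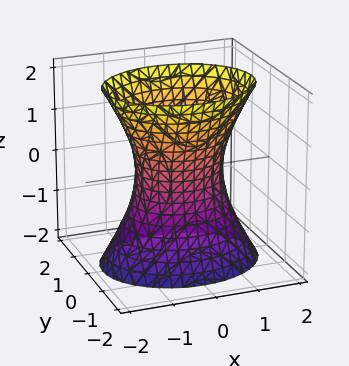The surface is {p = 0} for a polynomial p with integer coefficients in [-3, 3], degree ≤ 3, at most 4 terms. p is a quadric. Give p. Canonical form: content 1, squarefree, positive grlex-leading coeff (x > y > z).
2*x^2 + 3*y^2 - z^2 - 2

The degree is 2 — one connected sheet with a waist; a quadric.
Symmetries: it's symmetric under x → −x, forcing even powers of x; mirror symmetry z ↦ −z ⇒ only even powers of z; it's symmetric under y → −y, forcing even powers of y.
Observable constraints: among the integer gridlines, it crosses the x-axis at x ∈ {-1, 1}; it misses every integer gridline on the z-axis.
These observations pin down the coefficients.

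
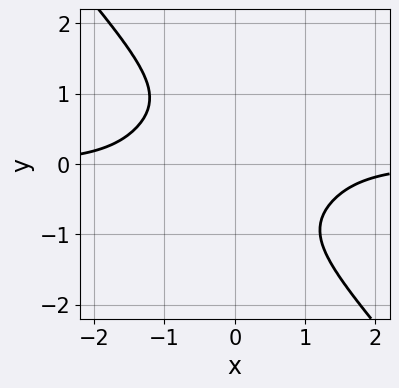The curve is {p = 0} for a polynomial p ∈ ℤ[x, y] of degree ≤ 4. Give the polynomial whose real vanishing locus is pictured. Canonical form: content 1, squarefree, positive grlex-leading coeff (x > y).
2*x^3*y + 2*x*y^3 + 3*y^4 + 3

First, the degree is 4 — a generic line meets the curve in up to 4 points.
Next, reading off the gridlines: it misses every integer gridline on the x-axis; the curve avoids every integer y-axis point in the box.
Finally, together with the visible shape, these determine p as stated.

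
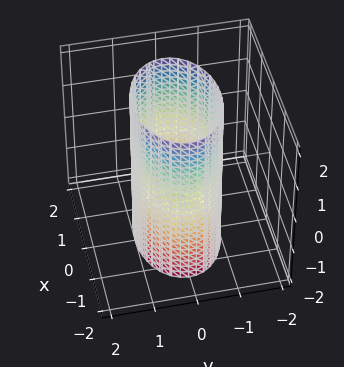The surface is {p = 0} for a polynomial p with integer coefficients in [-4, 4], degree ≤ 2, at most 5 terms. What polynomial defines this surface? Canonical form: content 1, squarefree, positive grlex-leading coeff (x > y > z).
deg p = 2.
Symmetries: it's symmetric under y → −y, forcing even powers of y; mirror symmetry z ↦ −z ⇒ only even powers of z; it's symmetric under x → −x, forcing even powers of x.
Against the integer gridlines: the surface avoids every integer z-axis point in the box; the y-axis gridline crossings are at y ∈ {-1, 1}.
Putting this together gives p.

x^2 + 2*y^2 - 2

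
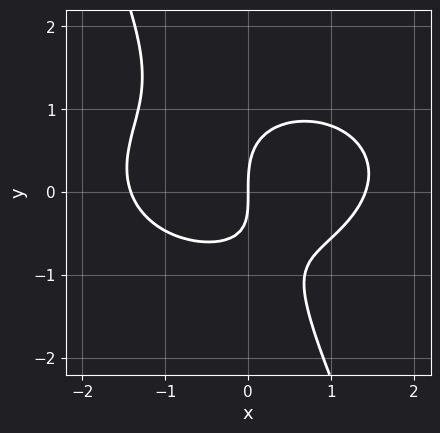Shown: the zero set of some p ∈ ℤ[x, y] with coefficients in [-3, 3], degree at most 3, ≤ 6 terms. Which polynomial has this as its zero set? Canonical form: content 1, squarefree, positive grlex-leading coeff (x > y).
deg p = 3. A generic line meets the curve in up to 3 points.
Against the integer gridlines: it meets the y-axis at y = 0 (among the integer gridlines); it crosses the x-axis at the gridline x = 0.
Putting this together gives p.

x^3 + 2*x*y^2 + y^3 - x*y - 2*x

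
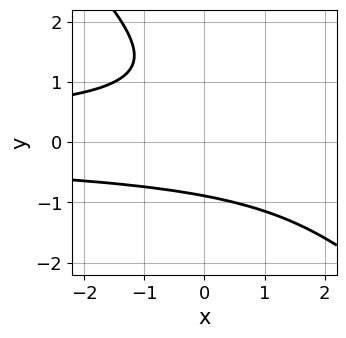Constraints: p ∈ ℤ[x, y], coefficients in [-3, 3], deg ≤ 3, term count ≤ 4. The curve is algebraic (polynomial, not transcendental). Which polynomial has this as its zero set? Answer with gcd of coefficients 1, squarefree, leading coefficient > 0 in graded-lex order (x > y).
(a) deg p = 3.
(b) Reading off the gridlines: no x-intercept at any integer in the box.
(c) Solving for integer coefficients yields p as stated.

2*x*y^2 + 2*y^3 - 2*y^2 + 3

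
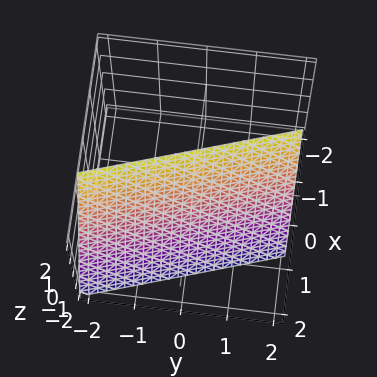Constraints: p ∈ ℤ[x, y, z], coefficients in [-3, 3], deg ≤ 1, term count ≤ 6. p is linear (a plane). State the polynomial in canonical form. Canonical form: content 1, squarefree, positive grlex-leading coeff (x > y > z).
deg p = 1. The surface is flat (a plane).
Against the integer gridlines: it meets the y-axis at y = 2 (among the integer gridlines); one z-axis crossing is at z = 2.
Putting this together gives p.

3*x + y + z - 2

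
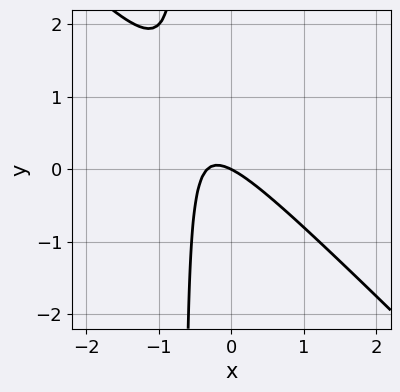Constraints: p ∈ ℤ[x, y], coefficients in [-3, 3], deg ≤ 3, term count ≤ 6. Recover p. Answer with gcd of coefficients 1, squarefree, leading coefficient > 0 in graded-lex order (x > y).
3*x^2 + 3*x*y + x + 2*y

(a) deg p = 2. A generic line meets the curve in up to 2 points.
(b) From the visible intercepts: it crosses the x-axis at the gridline x = 0; it meets the y-axis at y = 0 (among the integer gridlines).
(c) These observations pin down the coefficients.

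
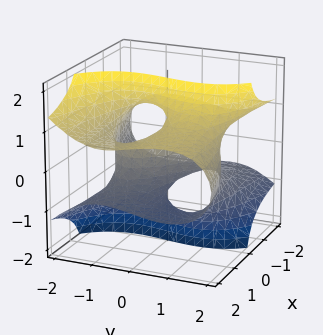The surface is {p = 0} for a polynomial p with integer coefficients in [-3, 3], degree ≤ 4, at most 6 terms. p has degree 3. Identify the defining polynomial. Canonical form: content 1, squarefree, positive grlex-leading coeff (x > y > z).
3*x*z^2 + y^3 - 2*x - 2*y

deg p = 3. No degree-2 surface has this shape.
From the axis intercepts and sections: the visible z-axis segment lies entirely on the surface; it meets the x-axis at x = 0 (among the integer gridlines); it meets the y-axis at y = 0 (among the integer gridlines).
Assembling these constraints gives the stated polynomial.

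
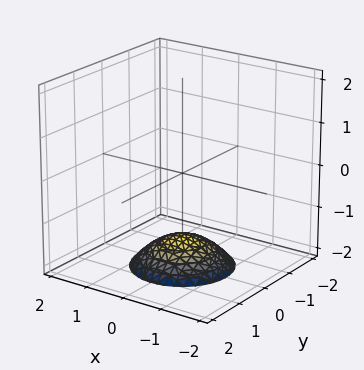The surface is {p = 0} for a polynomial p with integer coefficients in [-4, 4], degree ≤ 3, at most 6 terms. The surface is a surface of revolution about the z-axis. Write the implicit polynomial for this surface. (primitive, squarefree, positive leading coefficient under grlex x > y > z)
x^2 + y^2 + 2*z + 3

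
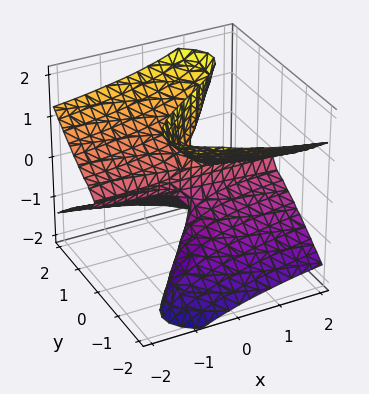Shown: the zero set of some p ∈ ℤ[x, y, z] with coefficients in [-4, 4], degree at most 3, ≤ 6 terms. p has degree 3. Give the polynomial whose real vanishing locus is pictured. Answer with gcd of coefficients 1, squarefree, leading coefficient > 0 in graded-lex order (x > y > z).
(a) deg p = 3. No degree-2 surface has this shape.
(b) From the visible intercepts: it crosses the y-axis at the gridline y = 0; every point of the x-axis in the box is on the surface; every point of the z-axis in the box is on the surface.
(c) These observations pin down the coefficients.

2*x*z^2 + 2*y^3 - 3*y*z^2 + y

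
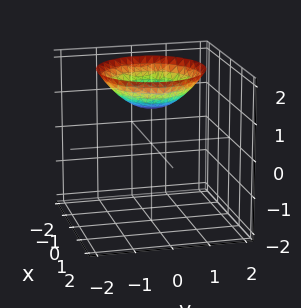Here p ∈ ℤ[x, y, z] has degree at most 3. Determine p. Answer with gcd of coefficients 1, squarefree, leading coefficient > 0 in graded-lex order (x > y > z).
x^2 + y^2 - 2*z + 2

1. deg p = 2. The shape is more complex than any degree-1 surface.
2. Symmetries: rotational symmetry about the z-axis ⇒ p depends on x, y only through x² + y².
3. Checking where it meets the axes: a circular section at z = 2 has radius between 1 and 2; no y-intercept at any integer in the box; it crosses the z-axis at the gridline z = 1; no x-intercept at any integer in the box.
4. Putting this together gives p.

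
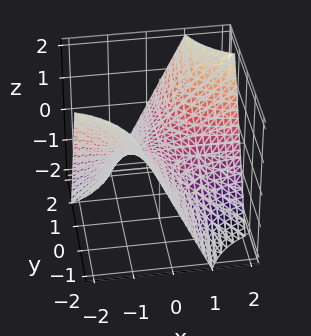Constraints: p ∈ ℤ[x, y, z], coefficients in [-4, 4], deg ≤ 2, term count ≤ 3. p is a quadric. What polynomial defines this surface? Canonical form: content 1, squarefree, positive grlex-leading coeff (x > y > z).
Degree: a hyperbolic paraboloid; a quadric, so deg p = 2.
Observable constraints: the visible x-axis segment lies entirely on the surface; every point of the y-axis in the box is on the surface.
Solving for integer coefficients yields p as stated.

x*y - z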